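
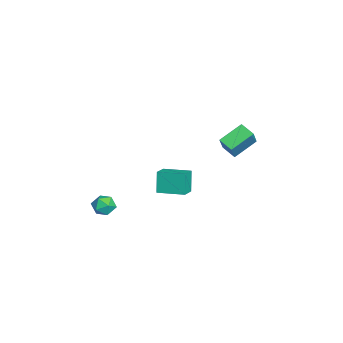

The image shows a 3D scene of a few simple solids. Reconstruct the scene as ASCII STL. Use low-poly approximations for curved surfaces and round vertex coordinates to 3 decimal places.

solid 
facet normal -0.676 -0.640 0.366
outer loop
vertex -2.825 3.704 0.885
vertex -3.65 3.926 -0.249
vertex -2.099 2.5 0.121
endloop
endfacet
facet normal 0.581 -0.156 0.799
outer loop
vertex -1.45 3.114 -0.231
vertex -2.825 3.704 0.885
vertex -2.099 2.5 0.121
endloop
endfacet
facet normal -0.676 -0.640 0.366
outer loop
vertex -2.099 2.5 0.121
vertex -3.65 3.926 -0.249
vertex -2.924 2.722 -1.013
endloop
endfacet
facet normal 0.453 -0.753 -0.477
outer loop
vertex -2.924 2.722 -1.013
vertex -1.45 3.114 -0.231
vertex -2.099 2.5 0.121
endloop
endfacet
facet normal -0.453 0.753 0.477
outer loop
vertex -2.825 3.704 0.885
vertex -3.001 4.54 -0.601
vertex -3.65 3.926 -0.249
endloop
endfacet
facet normal 0.581 -0.156 0.799
outer loop
vertex -2.176 4.318 0.533
vertex -2.825 3.704 0.885
vertex -1.45 3.114 -0.231
endloop
endfacet
facet normal -0.453 0.753 0.477
outer loop
vertex -2.176 4.318 0.533
vertex -3.001 4.54 -0.601
vertex -2.825 3.704 0.885
endloop
endfacet
facet normal -0.581 0.156 -0.799
outer loop
vertex -3.65 3.926 -0.249
vertex -3.001 4.54 -0.601
vertex -2.924 2.722 -1.013
endloop
endfacet
facet normal 0.453 -0.753 -0.477
outer loop
vertex -2.275 3.336 -1.365
vertex -1.45 3.114 -0.231
vertex -2.924 2.722 -1.013
endloop
endfacet
facet normal -0.581 0.156 -0.799
outer loop
vertex -2.924 2.722 -1.013
vertex -3.001 4.54 -0.601
vertex -2.275 3.336 -1.365
endloop
endfacet
facet normal 0.676 0.640 -0.366
outer loop
vertex -2.275 3.336 -1.365
vertex -2.176 4.318 0.533
vertex -1.45 3.114 -0.231
endloop
endfacet
facet normal 0.676 0.640 -0.366
outer loop
vertex -3.001 4.54 -0.601
vertex -2.176 4.318 0.533
vertex -2.275 3.336 -1.365
endloop
endfacet
facet normal 0.298 0.817 0.493
outer loop
vertex 3.288 -2.921 -1.352
vertex 3.047 -3.196 -0.75
vertex 3.711 -3.317 -0.951
endloop
endfacet
facet normal 0.717 0.694 -0.071
outer loop
vertex 3.288 -2.921 -1.352
vertex 3.711 -3.317 -0.951
vertex 3.716 -3.394 -1.651
endloop
endfacet
facet normal 0.306 0.691 -0.655
outer loop
vertex 3.288 -2.921 -1.352
vertex 3.716 -3.394 -1.651
vertex 3.055 -3.321 -1.883
endloop
endfacet
facet normal -0.366 0.813 -0.452
outer loop
vertex 3.288 -2.921 -1.352
vertex 3.055 -3.321 -1.883
vertex 2.641 -3.198 -1.326
endloop
endfacet
facet normal -0.371 0.892 0.259
outer loop
vertex 3.288 -2.921 -1.352
vertex 2.641 -3.198 -1.326
vertex 3.047 -3.196 -0.75
endloop
endfacet
facet normal 0.999 0.042 0.002
outer loop
vertex 3.716 -3.394 -1.651
vertex 3.711 -3.317 -0.951
vertex 3.739 -3.962 -1.234
endloop
endfacet
facet normal 0.321 0.243 0.915
outer loop
vertex 3.711 -3.317 -0.951
vertex 3.047 -3.196 -0.75
vertex 3.325 -3.839 -0.677
endloop
endfacet
facet normal -0.762 0.363 0.536
outer loop
vertex 3.047 -3.196 -0.75
vertex 2.641 -3.198 -1.326
vertex 2.664 -3.766 -0.909
endloop
endfacet
facet normal -0.754 0.236 -0.613
outer loop
vertex 2.641 -3.198 -1.326
vertex 3.055 -3.321 -1.883
vertex 2.669 -3.843 -1.609
endloop
endfacet
facet normal 0.335 0.038 -0.942
outer loop
vertex 3.055 -3.321 -1.883
vertex 3.716 -3.394 -1.651
vertex 3.333 -3.964 -1.81
endloop
endfacet
facet normal 0.366 -0.813 0.452
outer loop
vertex 3.092 -4.239 -1.208
vertex 3.739 -3.962 -1.234
vertex 3.325 -3.839 -0.677
endloop
endfacet
facet normal -0.306 -0.691 0.655
outer loop
vertex 3.092 -4.239 -1.208
vertex 3.325 -3.839 -0.677
vertex 2.664 -3.766 -0.909
endloop
endfacet
facet normal -0.717 -0.694 0.071
outer loop
vertex 3.092 -4.239 -1.208
vertex 2.664 -3.766 -0.909
vertex 2.669 -3.843 -1.609
endloop
endfacet
facet normal -0.298 -0.817 -0.493
outer loop
vertex 3.092 -4.239 -1.208
vertex 2.669 -3.843 -1.609
vertex 3.333 -3.964 -1.81
endloop
endfacet
facet normal 0.371 -0.892 -0.259
outer loop
vertex 3.092 -4.239 -1.208
vertex 3.333 -3.964 -1.81
vertex 3.739 -3.962 -1.234
endloop
endfacet
facet normal 0.754 -0.236 0.613
outer loop
vertex 3.325 -3.839 -0.677
vertex 3.739 -3.962 -1.234
vertex 3.711 -3.317 -0.951
endloop
endfacet
facet normal -0.335 -0.038 0.942
outer loop
vertex 2.664 -3.766 -0.909
vertex 3.325 -3.839 -0.677
vertex 3.047 -3.196 -0.75
endloop
endfacet
facet normal -0.999 -0.042 -0.002
outer loop
vertex 2.669 -3.843 -1.609
vertex 2.664 -3.766 -0.909
vertex 2.641 -3.198 -1.326
endloop
endfacet
facet normal -0.321 -0.243 -0.915
outer loop
vertex 3.333 -3.964 -1.81
vertex 2.669 -3.843 -1.609
vertex 3.055 -3.321 -1.883
endloop
endfacet
facet normal 0.762 -0.363 -0.536
outer loop
vertex 3.739 -3.962 -1.234
vertex 3.333 -3.964 -1.81
vertex 3.716 -3.394 -1.651
endloop
endfacet
facet normal -0.872 0.333 -0.359
outer loop
vertex -0.006 -0.515 -0.72
vertex 0.484 0.946 -0.557
vertex 0.498 -0.544 -1.972
endloop
endfacet
facet normal -0.316 -0.943 -0.105
outer loop
vertex 1.396 -0.886 -1.603
vertex -0.006 -0.515 -0.72
vertex 0.498 -0.544 -1.972
endloop
endfacet
facet normal -0.872 0.333 -0.359
outer loop
vertex 0.498 -0.544 -1.972
vertex 0.484 0.946 -0.557
vertex 0.988 0.917 -1.809
endloop
endfacet
facet normal 0.373 -0.022 -0.928
outer loop
vertex 0.988 0.917 -1.809
vertex 1.396 -0.886 -1.603
vertex 0.498 -0.544 -1.972
endloop
endfacet
facet normal -0.373 0.022 0.928
outer loop
vertex -0.006 -0.515 -0.72
vertex 1.382 0.604 -0.188
vertex 0.484 0.946 -0.557
endloop
endfacet
facet normal -0.316 -0.943 -0.105
outer loop
vertex 0.892 -0.857 -0.351
vertex -0.006 -0.515 -0.72
vertex 1.396 -0.886 -1.603
endloop
endfacet
facet normal -0.373 0.022 0.928
outer loop
vertex 0.892 -0.857 -0.351
vertex 1.382 0.604 -0.188
vertex -0.006 -0.515 -0.72
endloop
endfacet
facet normal 0.316 0.943 0.105
outer loop
vertex 0.484 0.946 -0.557
vertex 1.382 0.604 -0.188
vertex 0.988 0.917 -1.809
endloop
endfacet
facet normal 0.373 -0.022 -0.928
outer loop
vertex 1.886 0.575 -1.44
vertex 1.396 -0.886 -1.603
vertex 0.988 0.917 -1.809
endloop
endfacet
facet normal 0.316 0.943 0.105
outer loop
vertex 0.988 0.917 -1.809
vertex 1.382 0.604 -0.188
vertex 1.886 0.575 -1.44
endloop
endfacet
facet normal 0.872 -0.333 0.359
outer loop
vertex 1.886 0.575 -1.44
vertex 0.892 -0.857 -0.351
vertex 1.396 -0.886 -1.603
endloop
endfacet
facet normal 0.872 -0.333 0.359
outer loop
vertex 1.382 0.604 -0.188
vertex 0.892 -0.857 -0.351
vertex 1.886 0.575 -1.44
endloop
endfacet

endsolid


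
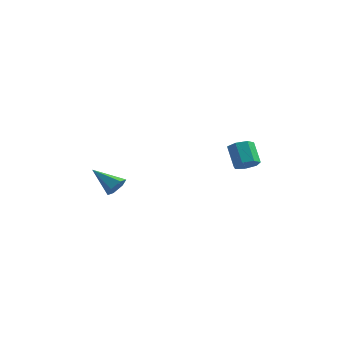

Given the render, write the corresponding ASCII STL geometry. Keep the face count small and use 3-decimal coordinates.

solid 
facet normal 0.850 -0.127 -0.512
outer loop
vertex -1.892 -1.13 0.031
vertex -2.176 -0.922 -0.492
vertex -1.885 -0.515 -0.11
endloop
endfacet
facet normal 0.227 0.215 0.950
outer loop
vertex -1.892 -1.13 0.031
vertex -1.885 -0.515 -0.11
vertex -3.544 -0.718 0.332
endloop
endfacet
facet normal 0.849 -0.126 -0.512
outer loop
vertex -1.885 -0.515 -0.11
vertex -2.176 -0.922 -0.492
vertex -2.169 -0.308 -0.632
endloop
endfacet
facet normal -0.014 0.927 0.375
outer loop
vertex -1.885 -0.515 -0.11
vertex -2.169 -0.308 -0.632
vertex -3.544 -0.718 0.332
endloop
endfacet
facet normal 0.850 -0.126 -0.512
outer loop
vertex -2.169 -0.308 -0.632
vertex -2.176 -0.922 -0.492
vertex -2.46 -0.715 -1.015
endloop
endfacet
facet normal -0.513 0.754 -0.411
outer loop
vertex -2.169 -0.308 -0.632
vertex -2.46 -0.715 -1.015
vertex -3.544 -0.718 0.332
endloop
endfacet
facet normal 0.850 -0.126 -0.511
outer loop
vertex -2.46 -0.715 -1.015
vertex -2.176 -0.922 -0.492
vertex -2.467 -1.33 -0.875
endloop
endfacet
facet normal -0.772 -0.133 -0.622
outer loop
vertex -2.46 -0.715 -1.015
vertex -2.467 -1.33 -0.875
vertex -3.544 -0.718 0.332
endloop
endfacet
facet normal 0.850 -0.126 -0.511
outer loop
vertex -2.467 -1.33 -0.875
vertex -2.176 -0.922 -0.492
vertex -2.183 -1.537 -0.352
endloop
endfacet
facet normal -0.532 -0.846 -0.046
outer loop
vertex -2.467 -1.33 -0.875
vertex -2.183 -1.537 -0.352
vertex -3.544 -0.718 0.332
endloop
endfacet
facet normal 0.850 -0.126 -0.512
outer loop
vertex -2.183 -1.537 -0.352
vertex -2.176 -0.922 -0.492
vertex -1.892 -1.13 0.031
endloop
endfacet
facet normal -0.033 -0.672 0.740
outer loop
vertex -2.183 -1.537 -0.352
vertex -1.892 -1.13 0.031
vertex -3.544 -0.718 0.332
endloop
endfacet
facet normal 0.462 -0.514 -0.723
outer loop
vertex 4.164 0.423 1.809
vertex 3.723 0.643 1.371
vertex 4.299 0.914 1.546
endloop
endfacet
facet normal 0.856 0.041 0.516
outer loop
vertex 4.164 0.423 1.809
vertex 4.299 0.914 1.546
vertex 3.579 1.077 2.727
endloop
endfacet
facet normal 0.856 0.043 0.516
outer loop
vertex 3.579 1.077 2.727
vertex 4.299 0.914 1.546
vertex 3.713 1.567 2.464
endloop
endfacet
facet normal -0.461 0.514 0.723
outer loop
vertex 3.579 1.077 2.727
vertex 3.713 1.567 2.464
vertex 3.137 1.297 2.289
endloop
endfacet
facet normal 0.461 -0.513 -0.724
outer loop
vertex 4.299 0.914 1.546
vertex 3.723 0.643 1.371
vertex 3.999 1.201 1.151
endloop
endfacet
facet normal 0.717 0.697 -0.038
outer loop
vertex 4.299 0.914 1.546
vertex 3.999 1.201 1.151
vertex 3.713 1.567 2.464
endloop
endfacet
facet normal 0.717 0.696 -0.038
outer loop
vertex 3.713 1.567 2.464
vertex 3.999 1.201 1.151
vertex 3.414 1.854 2.069
endloop
endfacet
facet normal -0.461 0.515 0.723
outer loop
vertex 3.713 1.567 2.464
vertex 3.414 1.854 2.069
vertex 3.137 1.297 2.289
endloop
endfacet
facet normal 0.462 -0.514 -0.723
outer loop
vertex 3.999 1.201 1.151
vertex 3.723 0.643 1.371
vertex 3.491 1.068 0.921
endloop
endfacet
facet normal 0.039 0.826 -0.563
outer loop
vertex 3.999 1.201 1.151
vertex 3.491 1.068 0.921
vertex 3.414 1.854 2.069
endloop
endfacet
facet normal 0.038 0.826 -0.563
outer loop
vertex 3.414 1.854 2.069
vertex 3.491 1.068 0.921
vertex 2.906 1.721 1.84
endloop
endfacet
facet normal -0.461 0.515 0.723
outer loop
vertex 3.414 1.854 2.069
vertex 2.906 1.721 1.84
vertex 3.137 1.297 2.289
endloop
endfacet
facet normal 0.461 -0.514 -0.723
outer loop
vertex 3.491 1.068 0.921
vertex 3.723 0.643 1.371
vertex 3.158 0.615 1.031
endloop
endfacet
facet normal -0.671 0.332 -0.663
outer loop
vertex 3.491 1.068 0.921
vertex 3.158 0.615 1.031
vertex 2.906 1.721 1.84
endloop
endfacet
facet normal -0.669 0.334 -0.665
outer loop
vertex 2.906 1.721 1.84
vertex 3.158 0.615 1.031
vertex 2.572 1.269 1.949
endloop
endfacet
facet normal -0.461 0.515 0.723
outer loop
vertex 2.906 1.721 1.84
vertex 2.572 1.269 1.949
vertex 3.137 1.297 2.289
endloop
endfacet
facet normal 0.461 -0.515 -0.723
outer loop
vertex 3.158 0.615 1.031
vertex 3.723 0.643 1.371
vertex 3.249 0.184 1.396
endloop
endfacet
facet normal -0.873 -0.409 -0.266
outer loop
vertex 3.158 0.615 1.031
vertex 3.249 0.184 1.396
vertex 2.572 1.269 1.949
endloop
endfacet
facet normal -0.873 -0.410 -0.265
outer loop
vertex 2.572 1.269 1.949
vertex 3.249 0.184 1.396
vertex 2.664 0.837 2.314
endloop
endfacet
facet normal -0.461 0.513 0.724
outer loop
vertex 2.572 1.269 1.949
vertex 2.664 0.837 2.314
vertex 3.137 1.297 2.289
endloop
endfacet
facet normal 0.460 -0.514 -0.724
outer loop
vertex 3.249 0.184 1.396
vertex 3.723 0.643 1.371
vertex 3.698 0.098 1.742
endloop
endfacet
facet normal -0.419 -0.844 0.334
outer loop
vertex 3.249 0.184 1.396
vertex 3.698 0.098 1.742
vertex 2.664 0.837 2.314
endloop
endfacet
facet normal -0.419 -0.844 0.334
outer loop
vertex 2.664 0.837 2.314
vertex 3.698 0.098 1.742
vertex 3.112 0.752 2.661
endloop
endfacet
facet normal -0.462 0.514 0.722
outer loop
vertex 2.664 0.837 2.314
vertex 3.112 0.752 2.661
vertex 3.137 1.297 2.289
endloop
endfacet
facet normal 0.462 -0.513 -0.723
outer loop
vertex 3.698 0.098 1.742
vertex 3.723 0.643 1.371
vertex 4.164 0.423 1.809
endloop
endfacet
facet normal 0.350 -0.643 0.681
outer loop
vertex 3.698 0.098 1.742
vertex 4.164 0.423 1.809
vertex 3.112 0.752 2.661
endloop
endfacet
facet normal 0.351 -0.642 0.681
outer loop
vertex 3.112 0.752 2.661
vertex 4.164 0.423 1.809
vertex 3.579 1.077 2.727
endloop
endfacet
facet normal -0.460 0.515 0.723
outer loop
vertex 3.112 0.752 2.661
vertex 3.579 1.077 2.727
vertex 3.137 1.297 2.289
endloop
endfacet

endsolid


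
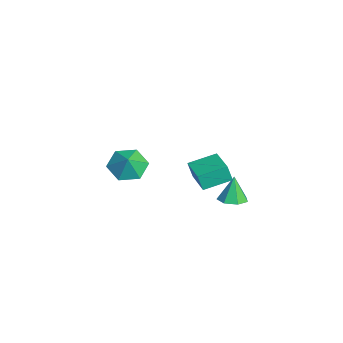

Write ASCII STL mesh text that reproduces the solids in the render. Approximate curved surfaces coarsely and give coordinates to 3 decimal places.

solid 
facet normal -0.987 -0.089 -0.135
outer loop
vertex 1.873 1.584 1.922
vertex 1.699 2.98 2.274
vertex 1.972 1.816 1.048
endloop
endfacet
facet normal 0.120 -0.963 -0.242
outer loop
vertex 3.561 1.96 1.266
vertex 1.873 1.584 1.922
vertex 1.972 1.816 1.048
endloop
endfacet
facet normal -0.987 -0.089 -0.135
outer loop
vertex 1.972 1.816 1.048
vertex 1.699 2.98 2.274
vertex 1.798 3.212 1.399
endloop
endfacet
facet normal 0.109 0.255 -0.961
outer loop
vertex 1.798 3.212 1.399
vertex 3.561 1.96 1.266
vertex 1.972 1.816 1.048
endloop
endfacet
facet normal -0.109 -0.256 0.961
outer loop
vertex 1.873 1.584 1.922
vertex 3.288 3.124 2.492
vertex 1.699 2.98 2.274
endloop
endfacet
facet normal 0.121 -0.963 -0.242
outer loop
vertex 3.462 1.728 2.141
vertex 1.873 1.584 1.922
vertex 3.561 1.96 1.266
endloop
endfacet
facet normal -0.109 -0.255 0.961
outer loop
vertex 3.462 1.728 2.141
vertex 3.288 3.124 2.492
vertex 1.873 1.584 1.922
endloop
endfacet
facet normal -0.120 0.963 0.242
outer loop
vertex 1.699 2.98 2.274
vertex 3.288 3.124 2.492
vertex 1.798 3.212 1.399
endloop
endfacet
facet normal 0.109 0.256 -0.961
outer loop
vertex 3.387 3.356 1.618
vertex 3.561 1.96 1.266
vertex 1.798 3.212 1.399
endloop
endfacet
facet normal -0.121 0.963 0.242
outer loop
vertex 1.798 3.212 1.399
vertex 3.288 3.124 2.492
vertex 3.387 3.356 1.618
endloop
endfacet
facet normal 0.987 0.089 0.135
outer loop
vertex 3.387 3.356 1.618
vertex 3.462 1.728 2.141
vertex 3.561 1.96 1.266
endloop
endfacet
facet normal 0.987 0.089 0.135
outer loop
vertex 3.288 3.124 2.492
vertex 3.462 1.728 2.141
vertex 3.387 3.356 1.618
endloop
endfacet
facet normal 0.234 -0.096 -0.967
outer loop
vertex 2.638 4.257 -0.594
vertex 2.241 3.633 -0.628
vertex 2.019 4.328 -0.751
endloop
endfacet
facet normal 0.016 0.933 0.360
outer loop
vertex 2.638 4.257 -0.594
vertex 2.019 4.328 -0.751
vertex 1.919 3.767 0.708
endloop
endfacet
facet normal 0.234 -0.096 -0.967
outer loop
vertex 2.019 4.328 -0.751
vertex 2.241 3.633 -0.628
vertex 1.568 3.876 -0.815
endloop
endfacet
facet normal -0.707 0.675 0.211
outer loop
vertex 2.019 4.328 -0.751
vertex 1.568 3.876 -0.815
vertex 1.919 3.767 0.708
endloop
endfacet
facet normal 0.233 -0.098 -0.967
outer loop
vertex 1.568 3.876 -0.815
vertex 2.241 3.633 -0.628
vertex 1.624 3.241 -0.737
endloop
endfacet
facet normal -0.974 -0.059 0.220
outer loop
vertex 1.568 3.876 -0.815
vertex 1.624 3.241 -0.737
vertex 1.919 3.767 0.708
endloop
endfacet
facet normal 0.232 -0.097 -0.968
outer loop
vertex 1.624 3.241 -0.737
vertex 2.241 3.633 -0.628
vertex 2.145 2.901 -0.578
endloop
endfacet
facet normal -0.584 -0.717 0.380
outer loop
vertex 1.624 3.241 -0.737
vertex 2.145 2.901 -0.578
vertex 1.919 3.767 0.708
endloop
endfacet
facet normal 0.235 -0.097 -0.967
outer loop
vertex 2.145 2.901 -0.578
vertex 2.241 3.633 -0.628
vertex 2.739 3.113 -0.455
endloop
endfacet
facet normal 0.169 -0.804 0.571
outer loop
vertex 2.145 2.901 -0.578
vertex 2.739 3.113 -0.455
vertex 1.919 3.767 0.708
endloop
endfacet
facet normal 0.234 -0.098 -0.967
outer loop
vertex 2.739 3.113 -0.455
vertex 2.241 3.633 -0.628
vertex 2.958 3.716 -0.463
endloop
endfacet
facet normal 0.718 -0.252 0.648
outer loop
vertex 2.739 3.113 -0.455
vertex 2.958 3.716 -0.463
vertex 1.919 3.767 0.708
endloop
endfacet
facet normal 0.234 -0.096 -0.968
outer loop
vertex 2.958 3.716 -0.463
vertex 2.241 3.633 -0.628
vertex 2.638 4.257 -0.594
endloop
endfacet
facet normal 0.650 0.519 0.555
outer loop
vertex 2.958 3.716 -0.463
vertex 2.638 4.257 -0.594
vertex 1.919 3.767 0.708
endloop
endfacet
facet normal -0.587 0.082 -0.805
outer loop
vertex -2.857 -0.866 -2.404
vertex -3.541 -0.297 -1.847
vertex -2.763 0.179 -2.366
endloop
endfacet
facet normal 0.993 -0.092 0.075
outer loop
vertex -2.857 -0.866 -2.404
vertex -2.763 0.179 -2.366
vertex -2.919 -0.383 -0.993
endloop
endfacet
facet normal -0.587 0.082 -0.805
outer loop
vertex -2.763 0.179 -2.366
vertex -3.541 -0.297 -1.847
vertex -3.447 0.748 -1.809
endloop
endfacet
facet normal 0.747 0.582 0.323
outer loop
vertex -2.763 0.179 -2.366
vertex -3.447 0.748 -1.809
vertex -2.919 -0.383 -0.993
endloop
endfacet
facet normal -0.587 0.082 -0.805
outer loop
vertex -3.447 0.748 -1.809
vertex -3.541 -0.297 -1.847
vertex -4.225 0.273 -1.29
endloop
endfacet
facet normal 0.136 0.621 0.772
outer loop
vertex -3.447 0.748 -1.809
vertex -4.225 0.273 -1.29
vertex -2.919 -0.383 -0.993
endloop
endfacet
facet normal -0.587 0.082 -0.805
outer loop
vertex -4.225 0.273 -1.29
vertex -3.541 -0.297 -1.847
vertex -4.32 -0.772 -1.327
endloop
endfacet
facet normal -0.228 -0.014 0.974
outer loop
vertex -4.225 0.273 -1.29
vertex -4.32 -0.772 -1.327
vertex -2.919 -0.383 -0.993
endloop
endfacet
facet normal -0.587 0.082 -0.805
outer loop
vertex -4.32 -0.772 -1.327
vertex -3.541 -0.297 -1.847
vertex -3.636 -1.342 -1.884
endloop
endfacet
facet normal 0.018 -0.688 0.726
outer loop
vertex -4.32 -0.772 -1.327
vertex -3.636 -1.342 -1.884
vertex -2.919 -0.383 -0.993
endloop
endfacet
facet normal -0.587 0.082 -0.805
outer loop
vertex -3.636 -1.342 -1.884
vertex -3.541 -0.297 -1.847
vertex -2.857 -0.866 -2.404
endloop
endfacet
facet normal 0.629 -0.727 0.276
outer loop
vertex -3.636 -1.342 -1.884
vertex -2.857 -0.866 -2.404
vertex -2.919 -0.383 -0.993
endloop
endfacet

endsolid


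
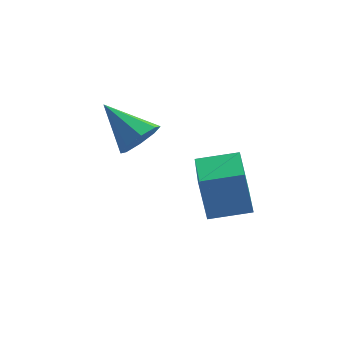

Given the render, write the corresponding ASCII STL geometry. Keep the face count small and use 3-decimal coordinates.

solid 
facet normal 0.742 -0.407 -0.533
outer loop
vertex -0.339 -2.912 3.774
vertex -0.841 -2.896 3.063
vertex -0.275 -2.345 3.43
endloop
endfacet
facet normal 0.330 0.462 0.823
outer loop
vertex -0.339 -2.912 3.774
vertex -0.275 -2.345 3.43
vertex -2.279 -2.104 4.097
endloop
endfacet
facet normal 0.742 -0.408 -0.532
outer loop
vertex -0.275 -2.345 3.43
vertex -0.841 -2.896 3.063
vertex -0.542 -2.101 2.871
endloop
endfacet
facet normal 0.213 0.929 0.304
outer loop
vertex -0.275 -2.345 3.43
vertex -0.542 -2.101 2.871
vertex -2.279 -2.104 4.097
endloop
endfacet
facet normal 0.742 -0.408 -0.532
outer loop
vertex -0.542 -2.101 2.871
vertex -0.841 -2.896 3.063
vertex -0.984 -2.323 2.425
endloop
endfacet
facet normal -0.196 0.941 -0.275
outer loop
vertex -0.542 -2.101 2.871
vertex -0.984 -2.323 2.425
vertex -2.279 -2.104 4.097
endloop
endfacet
facet normal 0.742 -0.408 -0.533
outer loop
vertex -0.984 -2.323 2.425
vertex -0.841 -2.896 3.063
vertex -1.342 -2.88 2.353
endloop
endfacet
facet normal -0.655 0.495 -0.572
outer loop
vertex -0.984 -2.323 2.425
vertex -1.342 -2.88 2.353
vertex -2.279 -2.104 4.097
endloop
endfacet
facet normal 0.742 -0.408 -0.533
outer loop
vertex -1.342 -2.88 2.353
vertex -0.841 -2.896 3.063
vertex -1.406 -3.446 2.697
endloop
endfacet
facet normal -0.897 -0.151 -0.415
outer loop
vertex -1.342 -2.88 2.353
vertex -1.406 -3.446 2.697
vertex -2.279 -2.104 4.097
endloop
endfacet
facet normal 0.742 -0.408 -0.532
outer loop
vertex -1.406 -3.446 2.697
vertex -0.841 -2.896 3.063
vertex -1.139 -3.69 3.256
endloop
endfacet
facet normal -0.781 -0.616 0.104
outer loop
vertex -1.406 -3.446 2.697
vertex -1.139 -3.69 3.256
vertex -2.279 -2.104 4.097
endloop
endfacet
facet normal 0.742 -0.408 -0.533
outer loop
vertex -1.139 -3.69 3.256
vertex -0.841 -2.896 3.063
vertex -0.697 -3.469 3.702
endloop
endfacet
facet normal -0.373 -0.630 0.682
outer loop
vertex -1.139 -3.69 3.256
vertex -0.697 -3.469 3.702
vertex -2.279 -2.104 4.097
endloop
endfacet
facet normal 0.742 -0.408 -0.533
outer loop
vertex -0.697 -3.469 3.702
vertex -0.841 -2.896 3.063
vertex -0.339 -2.912 3.774
endloop
endfacet
facet normal 0.087 -0.183 0.979
outer loop
vertex -0.697 -3.469 3.702
vertex -0.339 -2.912 3.774
vertex -2.279 -2.104 4.097
endloop
endfacet
facet normal -0.950 -0.262 -0.170
outer loop
vertex 1.457 -4.806 2.709
vertex 0.988 -2.842 2.302
vertex 1.818 -5.058 1.078
endloop
endfacet
facet normal 0.227 -0.954 0.198
outer loop
vertex 3.272 -4.658 1.338
vertex 1.457 -4.806 2.709
vertex 1.818 -5.058 1.078
endloop
endfacet
facet normal -0.950 -0.262 -0.170
outer loop
vertex 1.818 -5.058 1.078
vertex 0.988 -2.842 2.302
vertex 1.35 -3.094 0.67
endloop
endfacet
facet normal 0.214 -0.150 -0.965
outer loop
vertex 1.35 -3.094 0.67
vertex 3.272 -4.658 1.338
vertex 1.818 -5.058 1.078
endloop
endfacet
facet normal -0.214 0.149 0.965
outer loop
vertex 1.457 -4.806 2.709
vertex 2.442 -2.442 2.562
vertex 0.988 -2.842 2.302
endloop
endfacet
facet normal 0.227 -0.954 0.198
outer loop
vertex 2.91 -4.406 2.97
vertex 1.457 -4.806 2.709
vertex 3.272 -4.658 1.338
endloop
endfacet
facet normal -0.215 0.149 0.965
outer loop
vertex 2.91 -4.406 2.97
vertex 2.442 -2.442 2.562
vertex 1.457 -4.806 2.709
endloop
endfacet
facet normal -0.227 0.954 -0.198
outer loop
vertex 0.988 -2.842 2.302
vertex 2.442 -2.442 2.562
vertex 1.35 -3.094 0.67
endloop
endfacet
facet normal 0.214 -0.149 -0.965
outer loop
vertex 2.803 -2.694 0.931
vertex 3.272 -4.658 1.338
vertex 1.35 -3.094 0.67
endloop
endfacet
facet normal -0.227 0.954 -0.198
outer loop
vertex 1.35 -3.094 0.67
vertex 2.442 -2.442 2.562
vertex 2.803 -2.694 0.931
endloop
endfacet
facet normal 0.950 0.262 0.170
outer loop
vertex 2.803 -2.694 0.931
vertex 2.91 -4.406 2.97
vertex 3.272 -4.658 1.338
endloop
endfacet
facet normal 0.950 0.262 0.170
outer loop
vertex 2.442 -2.442 2.562
vertex 2.91 -4.406 2.97
vertex 2.803 -2.694 0.931
endloop
endfacet

endsolid


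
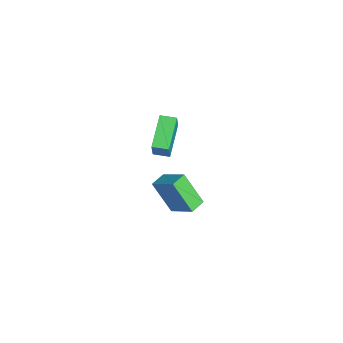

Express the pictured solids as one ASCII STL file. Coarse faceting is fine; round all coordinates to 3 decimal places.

solid 
facet normal -0.840 0.317 0.440
outer loop
vertex -2.189 1.461 4.627
vertex -1.9 2.291 4.581
vertex -2.737 1.59 3.489
endloop
endfacet
facet normal -0.329 -0.943 0.052
outer loop
vertex -1.04 0.949 2.599
vertex -2.189 1.461 4.627
vertex -2.737 1.59 3.489
endloop
endfacet
facet normal -0.840 0.317 0.440
outer loop
vertex -2.737 1.59 3.489
vertex -1.9 2.291 4.581
vertex -2.448 2.419 3.443
endloop
endfacet
facet normal -0.432 0.101 -0.896
outer loop
vertex -2.448 2.419 3.443
vertex -1.04 0.949 2.599
vertex -2.737 1.59 3.489
endloop
endfacet
facet normal 0.432 -0.101 0.896
outer loop
vertex -2.189 1.461 4.627
vertex -0.203 1.65 3.691
vertex -1.9 2.291 4.581
endloop
endfacet
facet normal -0.328 -0.943 0.052
outer loop
vertex -0.492 0.821 3.737
vertex -2.189 1.461 4.627
vertex -1.04 0.949 2.599
endloop
endfacet
facet normal 0.432 -0.101 0.896
outer loop
vertex -0.492 0.821 3.737
vertex -0.203 1.65 3.691
vertex -2.189 1.461 4.627
endloop
endfacet
facet normal 0.329 0.943 -0.052
outer loop
vertex -1.9 2.291 4.581
vertex -0.203 1.65 3.691
vertex -2.448 2.419 3.443
endloop
endfacet
facet normal -0.432 0.101 -0.896
outer loop
vertex -0.751 1.779 2.553
vertex -1.04 0.949 2.599
vertex -2.448 2.419 3.443
endloop
endfacet
facet normal 0.329 0.943 -0.051
outer loop
vertex -2.448 2.419 3.443
vertex -0.203 1.65 3.691
vertex -0.751 1.779 2.553
endloop
endfacet
facet normal 0.840 -0.317 -0.440
outer loop
vertex -0.751 1.779 2.553
vertex -0.492 0.821 3.737
vertex -1.04 0.949 2.599
endloop
endfacet
facet normal 0.840 -0.317 -0.440
outer loop
vertex -0.203 1.65 3.691
vertex -0.492 0.821 3.737
vertex -0.751 1.779 2.553
endloop
endfacet
facet normal -0.694 0.715 0.080
outer loop
vertex -3.914 1.847 -2.115
vertex -2.825 2.798 -1.165
vertex -3.175 2.761 -3.879
endloop
endfacet
facet normal -0.629 -0.550 -0.549
outer loop
vertex -2.515 2.082 -3.955
vertex -3.914 1.847 -2.115
vertex -3.175 2.761 -3.879
endloop
endfacet
facet normal -0.695 0.715 0.080
outer loop
vertex -3.175 2.761 -3.879
vertex -2.825 2.798 -1.165
vertex -2.086 3.713 -2.929
endloop
endfacet
facet normal 0.348 0.432 -0.832
outer loop
vertex -2.086 3.713 -2.929
vertex -2.515 2.082 -3.955
vertex -3.175 2.761 -3.879
endloop
endfacet
facet normal -0.349 -0.432 0.832
outer loop
vertex -3.914 1.847 -2.115
vertex -2.165 2.119 -1.241
vertex -2.825 2.798 -1.165
endloop
endfacet
facet normal -0.630 -0.550 -0.549
outer loop
vertex -3.254 1.167 -2.191
vertex -3.914 1.847 -2.115
vertex -2.515 2.082 -3.955
endloop
endfacet
facet normal -0.349 -0.431 0.832
outer loop
vertex -3.254 1.167 -2.191
vertex -2.165 2.119 -1.241
vertex -3.914 1.847 -2.115
endloop
endfacet
facet normal 0.629 0.550 0.549
outer loop
vertex -2.825 2.798 -1.165
vertex -2.165 2.119 -1.241
vertex -2.086 3.713 -2.929
endloop
endfacet
facet normal 0.349 0.432 -0.832
outer loop
vertex -1.426 3.033 -3.005
vertex -2.515 2.082 -3.955
vertex -2.086 3.713 -2.929
endloop
endfacet
facet normal 0.630 0.550 0.549
outer loop
vertex -2.086 3.713 -2.929
vertex -2.165 2.119 -1.241
vertex -1.426 3.033 -3.005
endloop
endfacet
facet normal 0.694 -0.715 -0.080
outer loop
vertex -1.426 3.033 -3.005
vertex -3.254 1.167 -2.191
vertex -2.515 2.082 -3.955
endloop
endfacet
facet normal 0.695 -0.715 -0.080
outer loop
vertex -2.165 2.119 -1.241
vertex -3.254 1.167 -2.191
vertex -1.426 3.033 -3.005
endloop
endfacet

endsolid


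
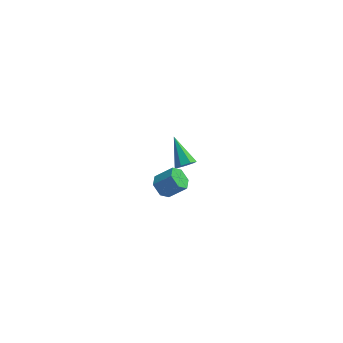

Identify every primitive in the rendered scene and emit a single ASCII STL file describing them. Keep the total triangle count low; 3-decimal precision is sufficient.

solid 
facet normal 0.363 -0.731 -0.578
outer loop
vertex 4.067 2.616 -1.536
vertex 3.804 2.878 -2.033
vertex 4.37 2.974 -1.799
endloop
endfacet
facet normal 0.605 0.070 0.793
outer loop
vertex 4.067 2.616 -1.536
vertex 4.37 2.974 -1.799
vertex 3.136 4.222 -0.967
endloop
endfacet
facet normal 0.363 -0.729 -0.580
outer loop
vertex 4.37 2.974 -1.799
vertex 3.804 2.878 -2.033
vertex 4.247 3.261 -2.237
endloop
endfacet
facet normal 0.759 0.621 0.194
outer loop
vertex 4.37 2.974 -1.799
vertex 4.247 3.261 -2.237
vertex 3.136 4.222 -0.967
endloop
endfacet
facet normal 0.364 -0.730 -0.579
outer loop
vertex 4.247 3.261 -2.237
vertex 3.804 2.878 -2.033
vertex 3.79 3.259 -2.522
endloop
endfacet
facet normal 0.262 0.866 -0.426
outer loop
vertex 4.247 3.261 -2.237
vertex 3.79 3.259 -2.522
vertex 3.136 4.222 -0.967
endloop
endfacet
facet normal 0.362 -0.730 -0.579
outer loop
vertex 3.79 3.259 -2.522
vertex 3.804 2.878 -2.033
vertex 3.344 2.971 -2.438
endloop
endfacet
facet normal -0.511 0.618 -0.598
outer loop
vertex 3.79 3.259 -2.522
vertex 3.344 2.971 -2.438
vertex 3.136 4.222 -0.967
endloop
endfacet
facet normal 0.362 -0.730 -0.579
outer loop
vertex 3.344 2.971 -2.438
vertex 3.804 2.878 -2.033
vertex 3.244 2.613 -2.049
endloop
endfacet
facet normal -0.979 0.064 -0.193
outer loop
vertex 3.344 2.971 -2.438
vertex 3.244 2.613 -2.049
vertex 3.136 4.222 -0.967
endloop
endfacet
facet normal 0.362 -0.731 -0.579
outer loop
vertex 3.244 2.613 -2.049
vertex 3.804 2.878 -2.033
vertex 3.566 2.455 -1.648
endloop
endfacet
facet normal -0.789 -0.379 0.484
outer loop
vertex 3.244 2.613 -2.049
vertex 3.566 2.455 -1.648
vertex 3.136 4.222 -0.967
endloop
endfacet
facet normal 0.364 -0.731 -0.578
outer loop
vertex 3.566 2.455 -1.648
vertex 3.804 2.878 -2.033
vertex 4.067 2.616 -1.536
endloop
endfacet
facet normal -0.085 -0.376 0.923
outer loop
vertex 3.566 2.455 -1.648
vertex 4.067 2.616 -1.536
vertex 3.136 4.222 -0.967
endloop
endfacet
facet normal -0.747 0.000 -0.664
outer loop
vertex 3.195 -3.946 2.881
vertex 2.836 -3.549 3.285
vertex 3.244 -3.28 2.826
endloop
endfacet
facet normal 0.660 -0.110 -0.743
outer loop
vertex 3.195 -3.946 2.881
vertex 3.244 -3.28 2.826
vertex 4.062 -3.947 3.651
endloop
endfacet
facet normal 0.661 -0.109 -0.743
outer loop
vertex 4.062 -3.947 3.651
vertex 3.244 -3.28 2.826
vertex 4.111 -3.281 3.597
endloop
endfacet
facet normal 0.748 -0.001 0.664
outer loop
vertex 4.062 -3.947 3.651
vertex 4.111 -3.281 3.597
vertex 3.704 -3.551 4.055
endloop
endfacet
facet normal -0.748 0.001 -0.664
outer loop
vertex 3.244 -3.28 2.826
vertex 2.836 -3.549 3.285
vertex 2.886 -2.883 3.23
endloop
endfacet
facet normal 0.394 0.806 -0.442
outer loop
vertex 3.244 -3.28 2.826
vertex 2.886 -2.883 3.23
vertex 4.111 -3.281 3.597
endloop
endfacet
facet normal 0.394 0.806 -0.441
outer loop
vertex 4.111 -3.281 3.597
vertex 2.886 -2.883 3.23
vertex 3.753 -2.885 4.001
endloop
endfacet
facet normal 0.748 -0.001 0.664
outer loop
vertex 4.111 -3.281 3.597
vertex 3.753 -2.885 4.001
vertex 3.704 -3.551 4.055
endloop
endfacet
facet normal -0.748 0.001 -0.664
outer loop
vertex 2.886 -2.883 3.23
vertex 2.836 -3.549 3.285
vertex 2.478 -3.153 3.689
endloop
endfacet
facet normal -0.266 0.915 0.302
outer loop
vertex 2.886 -2.883 3.23
vertex 2.478 -3.153 3.689
vertex 3.753 -2.885 4.001
endloop
endfacet
facet normal -0.266 0.916 0.301
outer loop
vertex 3.753 -2.885 4.001
vertex 2.478 -3.153 3.689
vertex 3.345 -3.154 4.459
endloop
endfacet
facet normal 0.747 -0.001 0.665
outer loop
vertex 3.753 -2.885 4.001
vertex 3.345 -3.154 4.459
vertex 3.704 -3.551 4.055
endloop
endfacet
facet normal -0.748 0.001 -0.664
outer loop
vertex 2.478 -3.153 3.689
vertex 2.836 -3.549 3.285
vertex 2.429 -3.819 3.743
endloop
endfacet
facet normal -0.660 0.109 0.743
outer loop
vertex 2.478 -3.153 3.689
vertex 2.429 -3.819 3.743
vertex 3.345 -3.154 4.459
endloop
endfacet
facet normal -0.660 0.110 0.743
outer loop
vertex 3.345 -3.154 4.459
vertex 2.429 -3.819 3.743
vertex 3.296 -3.82 4.514
endloop
endfacet
facet normal 0.747 -0.000 0.664
outer loop
vertex 3.345 -3.154 4.459
vertex 3.296 -3.82 4.514
vertex 3.704 -3.551 4.055
endloop
endfacet
facet normal -0.748 0.001 -0.664
outer loop
vertex 2.429 -3.819 3.743
vertex 2.836 -3.549 3.285
vertex 2.787 -4.215 3.339
endloop
endfacet
facet normal -0.394 -0.806 0.442
outer loop
vertex 2.429 -3.819 3.743
vertex 2.787 -4.215 3.339
vertex 3.296 -3.82 4.514
endloop
endfacet
facet normal -0.395 -0.806 0.442
outer loop
vertex 3.296 -3.82 4.514
vertex 2.787 -4.215 3.339
vertex 3.654 -4.217 4.11
endloop
endfacet
facet normal 0.748 -0.001 0.664
outer loop
vertex 3.296 -3.82 4.514
vertex 3.654 -4.217 4.11
vertex 3.704 -3.551 4.055
endloop
endfacet
facet normal -0.747 0.001 -0.665
outer loop
vertex 2.787 -4.215 3.339
vertex 2.836 -3.549 3.285
vertex 3.195 -3.946 2.881
endloop
endfacet
facet normal 0.266 -0.916 -0.301
outer loop
vertex 2.787 -4.215 3.339
vertex 3.195 -3.946 2.881
vertex 3.654 -4.217 4.11
endloop
endfacet
facet normal 0.267 -0.915 -0.301
outer loop
vertex 3.654 -4.217 4.11
vertex 3.195 -3.946 2.881
vertex 4.062 -3.947 3.651
endloop
endfacet
facet normal 0.748 -0.001 0.664
outer loop
vertex 3.654 -4.217 4.11
vertex 4.062 -3.947 3.651
vertex 3.704 -3.551 4.055
endloop
endfacet

endsolid


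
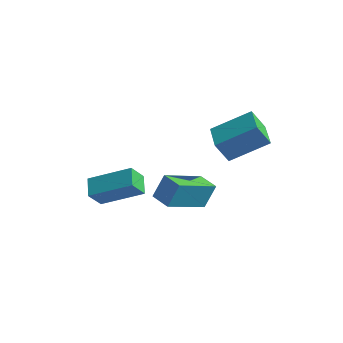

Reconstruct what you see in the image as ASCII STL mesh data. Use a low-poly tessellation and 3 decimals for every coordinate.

solid 
facet normal -0.789 0.611 0.066
outer loop
vertex 1.551 0.865 0.329
vertex 2.566 2.075 1.252
vertex 1.837 1.334 -0.601
endloop
endfacet
facet normal -0.554 -0.662 -0.504
outer loop
vertex 2.934 0.485 -0.692
vertex 1.551 0.865 0.329
vertex 1.837 1.334 -0.601
endloop
endfacet
facet normal -0.789 0.611 0.066
outer loop
vertex 1.837 1.334 -0.601
vertex 2.566 2.075 1.252
vertex 2.852 2.545 0.322
endloop
endfacet
facet normal 0.265 0.434 -0.861
outer loop
vertex 2.852 2.545 0.322
vertex 2.934 0.485 -0.692
vertex 1.837 1.334 -0.601
endloop
endfacet
facet normal -0.265 -0.434 0.861
outer loop
vertex 1.551 0.865 0.329
vertex 3.663 1.226 1.161
vertex 2.566 2.075 1.252
endloop
endfacet
facet normal -0.554 -0.662 -0.505
outer loop
vertex 2.648 0.015 0.238
vertex 1.551 0.865 0.329
vertex 2.934 0.485 -0.692
endloop
endfacet
facet normal -0.265 -0.434 0.861
outer loop
vertex 2.648 0.015 0.238
vertex 3.663 1.226 1.161
vertex 1.551 0.865 0.329
endloop
endfacet
facet normal 0.554 0.662 0.505
outer loop
vertex 2.566 2.075 1.252
vertex 3.663 1.226 1.161
vertex 2.852 2.545 0.322
endloop
endfacet
facet normal 0.265 0.434 -0.861
outer loop
vertex 3.949 1.695 0.231
vertex 2.934 0.485 -0.692
vertex 2.852 2.545 0.322
endloop
endfacet
facet normal 0.555 0.662 0.504
outer loop
vertex 2.852 2.545 0.322
vertex 3.663 1.226 1.161
vertex 3.949 1.695 0.231
endloop
endfacet
facet normal 0.789 -0.611 -0.066
outer loop
vertex 3.949 1.695 0.231
vertex 2.648 0.015 0.238
vertex 2.934 0.485 -0.692
endloop
endfacet
facet normal 0.789 -0.611 -0.066
outer loop
vertex 3.663 1.226 1.161
vertex 2.648 0.015 0.238
vertex 3.949 1.695 0.231
endloop
endfacet
facet normal -0.666 0.565 0.487
outer loop
vertex -1.888 -2.419 -2.596
vertex -0.44 -1.434 -1.761
vertex -1.892 -1.769 -3.356
endloop
endfacet
facet normal -0.746 -0.508 -0.430
outer loop
vertex -1.26 -2.306 -3.819
vertex -1.888 -2.419 -2.596
vertex -1.892 -1.769 -3.356
endloop
endfacet
facet normal -0.666 0.565 0.487
outer loop
vertex -1.892 -1.769 -3.356
vertex -0.44 -1.434 -1.761
vertex -0.445 -0.784 -2.521
endloop
endfacet
facet normal -0.004 0.650 -0.760
outer loop
vertex -0.445 -0.784 -2.521
vertex -1.26 -2.306 -3.819
vertex -1.892 -1.769 -3.356
endloop
endfacet
facet normal 0.004 -0.650 0.760
outer loop
vertex -1.888 -2.419 -2.596
vertex 0.192 -1.971 -2.224
vertex -0.44 -1.434 -1.761
endloop
endfacet
facet normal -0.746 -0.509 -0.430
outer loop
vertex -1.255 -2.956 -3.059
vertex -1.888 -2.419 -2.596
vertex -1.26 -2.306 -3.819
endloop
endfacet
facet normal 0.004 -0.650 0.760
outer loop
vertex -1.255 -2.956 -3.059
vertex 0.192 -1.971 -2.224
vertex -1.888 -2.419 -2.596
endloop
endfacet
facet normal 0.746 0.508 0.430
outer loop
vertex -0.44 -1.434 -1.761
vertex 0.192 -1.971 -2.224
vertex -0.445 -0.784 -2.521
endloop
endfacet
facet normal -0.004 0.650 -0.760
outer loop
vertex 0.188 -1.321 -2.984
vertex -1.26 -2.306 -3.819
vertex -0.445 -0.784 -2.521
endloop
endfacet
facet normal 0.746 0.508 0.431
outer loop
vertex -0.445 -0.784 -2.521
vertex 0.192 -1.971 -2.224
vertex 0.188 -1.321 -2.984
endloop
endfacet
facet normal 0.666 -0.565 -0.488
outer loop
vertex 0.188 -1.321 -2.984
vertex -1.255 -2.956 -3.059
vertex -1.26 -2.306 -3.819
endloop
endfacet
facet normal 0.666 -0.565 -0.487
outer loop
vertex 0.192 -1.971 -2.224
vertex -1.255 -2.956 -3.059
vertex 0.188 -1.321 -2.984
endloop
endfacet
facet normal -0.988 0.106 0.110
outer loop
vertex 3.398 -3.331 0.391
vertex 3.5 -1.56 -0.395
vertex 3.24 -3.765 -0.607
endloop
endfacet
facet normal -0.053 -0.913 0.405
outer loop
vertex 4.12 -3.86 -0.705
vertex 3.398 -3.331 0.391
vertex 3.24 -3.765 -0.607
endloop
endfacet
facet normal -0.988 0.106 0.109
outer loop
vertex 3.24 -3.765 -0.607
vertex 3.5 -1.56 -0.395
vertex 3.343 -1.995 -1.393
endloop
endfacet
facet normal -0.144 -0.395 -0.908
outer loop
vertex 3.343 -1.995 -1.393
vertex 4.12 -3.86 -0.705
vertex 3.24 -3.765 -0.607
endloop
endfacet
facet normal 0.144 0.395 0.908
outer loop
vertex 3.398 -3.331 0.391
vertex 4.38 -1.655 -0.493
vertex 3.5 -1.56 -0.395
endloop
endfacet
facet normal -0.052 -0.912 0.406
outer loop
vertex 4.277 -3.425 0.293
vertex 3.398 -3.331 0.391
vertex 4.12 -3.86 -0.705
endloop
endfacet
facet normal 0.143 0.395 0.908
outer loop
vertex 4.277 -3.425 0.293
vertex 4.38 -1.655 -0.493
vertex 3.398 -3.331 0.391
endloop
endfacet
facet normal 0.053 0.912 -0.406
outer loop
vertex 3.5 -1.56 -0.395
vertex 4.38 -1.655 -0.493
vertex 3.343 -1.995 -1.393
endloop
endfacet
facet normal -0.143 -0.395 -0.908
outer loop
vertex 4.222 -2.089 -1.491
vertex 4.12 -3.86 -0.705
vertex 3.343 -1.995 -1.393
endloop
endfacet
facet normal 0.052 0.913 -0.405
outer loop
vertex 3.343 -1.995 -1.393
vertex 4.38 -1.655 -0.493
vertex 4.222 -2.089 -1.491
endloop
endfacet
facet normal 0.988 -0.106 -0.109
outer loop
vertex 4.222 -2.089 -1.491
vertex 4.277 -3.425 0.293
vertex 4.12 -3.86 -0.705
endloop
endfacet
facet normal 0.988 -0.106 -0.110
outer loop
vertex 4.38 -1.655 -0.493
vertex 4.277 -3.425 0.293
vertex 4.222 -2.089 -1.491
endloop
endfacet

endsolid


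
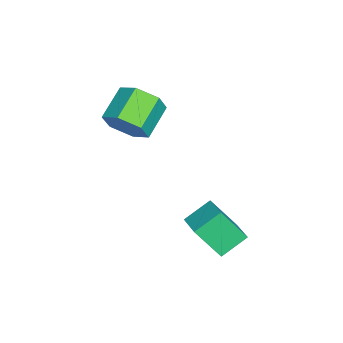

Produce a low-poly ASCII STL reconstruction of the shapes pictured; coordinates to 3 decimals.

solid 
facet normal 0.849 -0.249 -0.466
outer loop
vertex 0.245 -0.845 -0.493
vertex -0.274 -1.633 -1.019
vertex -0.219 -0.643 -1.447
endloop
endfacet
facet normal 0.307 0.950 0.052
outer loop
vertex 0.245 -0.845 -0.493
vertex -0.219 -0.643 -1.447
vertex -1.207 -0.419 0.304
endloop
endfacet
facet normal 0.307 0.950 0.052
outer loop
vertex -1.207 -0.419 0.304
vertex -0.219 -0.643 -1.447
vertex -1.671 -0.217 -0.65
endloop
endfacet
facet normal -0.849 0.249 0.466
outer loop
vertex -1.207 -0.419 0.304
vertex -1.671 -0.217 -0.65
vertex -1.726 -1.207 -0.221
endloop
endfacet
facet normal 0.849 -0.249 -0.467
outer loop
vertex -0.219 -0.643 -1.447
vertex -0.274 -1.633 -1.019
vertex -0.739 -1.431 -1.972
endloop
endfacet
facet normal -0.219 0.637 -0.739
outer loop
vertex -0.219 -0.643 -1.447
vertex -0.739 -1.431 -1.972
vertex -1.671 -0.217 -0.65
endloop
endfacet
facet normal -0.219 0.637 -0.739
outer loop
vertex -1.671 -0.217 -0.65
vertex -0.739 -1.431 -1.972
vertex -2.19 -1.005 -1.175
endloop
endfacet
facet normal -0.849 0.249 0.466
outer loop
vertex -1.671 -0.217 -0.65
vertex -2.19 -1.005 -1.175
vertex -1.726 -1.207 -0.221
endloop
endfacet
facet normal 0.849 -0.248 -0.467
outer loop
vertex -0.739 -1.431 -1.972
vertex -0.274 -1.633 -1.019
vertex -0.793 -2.421 -1.544
endloop
endfacet
facet normal -0.526 -0.313 -0.791
outer loop
vertex -0.739 -1.431 -1.972
vertex -0.793 -2.421 -1.544
vertex -2.19 -1.005 -1.175
endloop
endfacet
facet normal -0.526 -0.313 -0.791
outer loop
vertex -2.19 -1.005 -1.175
vertex -0.793 -2.421 -1.544
vertex -2.245 -1.995 -0.747
endloop
endfacet
facet normal -0.849 0.249 0.466
outer loop
vertex -2.19 -1.005 -1.175
vertex -2.245 -1.995 -0.747
vertex -1.726 -1.207 -0.221
endloop
endfacet
facet normal 0.849 -0.249 -0.466
outer loop
vertex -0.793 -2.421 -1.544
vertex -0.274 -1.633 -1.019
vertex -0.329 -2.623 -0.59
endloop
endfacet
facet normal -0.307 -0.950 -0.052
outer loop
vertex -0.793 -2.421 -1.544
vertex -0.329 -2.623 -0.59
vertex -2.245 -1.995 -0.747
endloop
endfacet
facet normal -0.307 -0.950 -0.052
outer loop
vertex -2.245 -1.995 -0.747
vertex -0.329 -2.623 -0.59
vertex -1.781 -2.197 0.207
endloop
endfacet
facet normal -0.849 0.249 0.466
outer loop
vertex -2.245 -1.995 -0.747
vertex -1.781 -2.197 0.207
vertex -1.726 -1.207 -0.221
endloop
endfacet
facet normal 0.849 -0.249 -0.466
outer loop
vertex -0.329 -2.623 -0.59
vertex -0.274 -1.633 -1.019
vertex 0.19 -1.835 -0.065
endloop
endfacet
facet normal 0.219 -0.637 0.739
outer loop
vertex -0.329 -2.623 -0.59
vertex 0.19 -1.835 -0.065
vertex -1.781 -2.197 0.207
endloop
endfacet
facet normal 0.219 -0.637 0.739
outer loop
vertex -1.781 -2.197 0.207
vertex 0.19 -1.835 -0.065
vertex -1.261 -1.409 0.732
endloop
endfacet
facet normal -0.849 0.249 0.467
outer loop
vertex -1.781 -2.197 0.207
vertex -1.261 -1.409 0.732
vertex -1.726 -1.207 -0.221
endloop
endfacet
facet normal 0.849 -0.249 -0.466
outer loop
vertex 0.19 -1.835 -0.065
vertex -0.274 -1.633 -1.019
vertex 0.245 -0.845 -0.493
endloop
endfacet
facet normal 0.526 0.313 0.791
outer loop
vertex 0.19 -1.835 -0.065
vertex 0.245 -0.845 -0.493
vertex -1.261 -1.409 0.732
endloop
endfacet
facet normal 0.526 0.313 0.791
outer loop
vertex -1.261 -1.409 0.732
vertex 0.245 -0.845 -0.493
vertex -1.207 -0.419 0.304
endloop
endfacet
facet normal -0.849 0.248 0.467
outer loop
vertex -1.261 -1.409 0.732
vertex -1.207 -0.419 0.304
vertex -1.726 -1.207 -0.221
endloop
endfacet
facet normal -0.832 -0.474 -0.286
outer loop
vertex 2.331 2.409 -2.692
vertex 2.227 3.478 -4.161
vertex 3.086 1.511 -3.399
endloop
endfacet
facet normal 0.058 -0.587 0.807
outer loop
vertex 4.193 2.142 -3.019
vertex 2.331 2.409 -2.692
vertex 3.086 1.511 -3.399
endloop
endfacet
facet normal -0.832 -0.474 -0.286
outer loop
vertex 3.086 1.511 -3.399
vertex 2.227 3.478 -4.161
vertex 2.982 2.58 -4.868
endloop
endfacet
facet normal 0.551 -0.656 -0.516
outer loop
vertex 2.982 2.58 -4.868
vertex 4.193 2.142 -3.019
vertex 3.086 1.511 -3.399
endloop
endfacet
facet normal -0.551 0.656 0.516
outer loop
vertex 2.331 2.409 -2.692
vertex 3.334 4.109 -3.781
vertex 2.227 3.478 -4.161
endloop
endfacet
facet normal 0.058 -0.587 0.807
outer loop
vertex 3.438 3.04 -2.312
vertex 2.331 2.409 -2.692
vertex 4.193 2.142 -3.019
endloop
endfacet
facet normal -0.551 0.656 0.516
outer loop
vertex 3.438 3.04 -2.312
vertex 3.334 4.109 -3.781
vertex 2.331 2.409 -2.692
endloop
endfacet
facet normal -0.058 0.587 -0.807
outer loop
vertex 2.227 3.478 -4.161
vertex 3.334 4.109 -3.781
vertex 2.982 2.58 -4.868
endloop
endfacet
facet normal 0.551 -0.656 -0.516
outer loop
vertex 4.089 3.211 -4.488
vertex 4.193 2.142 -3.019
vertex 2.982 2.58 -4.868
endloop
endfacet
facet normal -0.058 0.587 -0.807
outer loop
vertex 2.982 2.58 -4.868
vertex 3.334 4.109 -3.781
vertex 4.089 3.211 -4.488
endloop
endfacet
facet normal 0.832 0.474 0.286
outer loop
vertex 4.089 3.211 -4.488
vertex 3.438 3.04 -2.312
vertex 4.193 2.142 -3.019
endloop
endfacet
facet normal 0.832 0.474 0.286
outer loop
vertex 3.334 4.109 -3.781
vertex 3.438 3.04 -2.312
vertex 4.089 3.211 -4.488
endloop
endfacet

endsolid


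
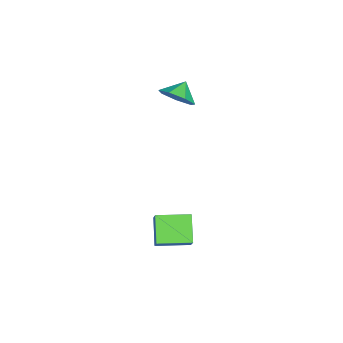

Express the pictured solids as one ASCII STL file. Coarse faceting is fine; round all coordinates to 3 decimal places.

solid 
facet normal -0.609 -0.165 -0.776
outer loop
vertex 1.506 -2.798 -2.833
vertex 1.155 -1.146 -2.908
vertex 2.7 -2.588 -3.815
endloop
endfacet
facet normal 0.208 -0.977 0.044
outer loop
vertex 3.345 -2.414 -2.992
vertex 1.506 -2.798 -2.833
vertex 2.7 -2.588 -3.815
endloop
endfacet
facet normal -0.609 -0.165 -0.776
outer loop
vertex 2.7 -2.588 -3.815
vertex 1.155 -1.146 -2.908
vertex 2.348 -0.937 -3.889
endloop
endfacet
facet normal 0.766 0.135 -0.629
outer loop
vertex 2.348 -0.937 -3.889
vertex 3.345 -2.414 -2.992
vertex 2.7 -2.588 -3.815
endloop
endfacet
facet normal -0.766 -0.134 0.629
outer loop
vertex 1.506 -2.798 -2.833
vertex 1.8 -0.972 -2.085
vertex 1.155 -1.146 -2.908
endloop
endfacet
facet normal 0.208 -0.977 0.045
outer loop
vertex 2.152 -2.623 -2.011
vertex 1.506 -2.798 -2.833
vertex 3.345 -2.414 -2.992
endloop
endfacet
facet normal -0.765 -0.135 0.630
outer loop
vertex 2.152 -2.623 -2.011
vertex 1.8 -0.972 -2.085
vertex 1.506 -2.798 -2.833
endloop
endfacet
facet normal -0.207 0.977 -0.044
outer loop
vertex 1.155 -1.146 -2.908
vertex 1.8 -0.972 -2.085
vertex 2.348 -0.937 -3.889
endloop
endfacet
facet normal 0.765 0.134 -0.630
outer loop
vertex 2.994 -0.762 -3.067
vertex 3.345 -2.414 -2.992
vertex 2.348 -0.937 -3.889
endloop
endfacet
facet normal -0.208 0.977 -0.044
outer loop
vertex 2.348 -0.937 -3.889
vertex 1.8 -0.972 -2.085
vertex 2.994 -0.762 -3.067
endloop
endfacet
facet normal 0.609 0.165 0.776
outer loop
vertex 2.994 -0.762 -3.067
vertex 2.152 -2.623 -2.011
vertex 3.345 -2.414 -2.992
endloop
endfacet
facet normal 0.609 0.165 0.776
outer loop
vertex 1.8 -0.972 -2.085
vertex 2.152 -2.623 -2.011
vertex 2.994 -0.762 -3.067
endloop
endfacet
facet normal 0.716 -0.339 -0.611
outer loop
vertex -1.462 -2.429 3.92
vertex -1.978 -2.137 3.153
vertex -1.313 -1.643 3.658
endloop
endfacet
facet normal 0.057 0.306 0.950
outer loop
vertex -1.462 -2.429 3.92
vertex -1.313 -1.643 3.658
vertex -2.722 -1.783 3.787
endloop
endfacet
facet normal 0.716 -0.339 -0.610
outer loop
vertex -1.313 -1.643 3.658
vertex -1.978 -2.137 3.153
vertex -1.665 -1.229 3.015
endloop
endfacet
facet normal -0.032 0.832 0.553
outer loop
vertex -1.313 -1.643 3.658
vertex -1.665 -1.229 3.015
vertex -2.722 -1.783 3.787
endloop
endfacet
facet normal 0.716 -0.339 -0.610
outer loop
vertex -1.665 -1.229 3.015
vertex -1.978 -2.137 3.153
vertex -2.252 -1.498 2.476
endloop
endfacet
facet normal -0.443 0.896 0.036
outer loop
vertex -1.665 -1.229 3.015
vertex -2.252 -1.498 2.476
vertex -2.722 -1.783 3.787
endloop
endfacet
facet normal 0.716 -0.339 -0.610
outer loop
vertex -2.252 -1.498 2.476
vertex -1.978 -2.137 3.153
vertex -2.633 -2.248 2.446
endloop
endfacet
facet normal -0.868 0.449 -0.213
outer loop
vertex -2.252 -1.498 2.476
vertex -2.633 -2.248 2.446
vertex -2.722 -1.783 3.787
endloop
endfacet
facet normal 0.716 -0.340 -0.610
outer loop
vertex -2.633 -2.248 2.446
vertex -1.978 -2.137 3.153
vertex -2.521 -2.914 2.949
endloop
endfacet
facet normal -0.985 -0.170 -0.006
outer loop
vertex -2.633 -2.248 2.446
vertex -2.521 -2.914 2.949
vertex -2.722 -1.783 3.787
endloop
endfacet
facet normal 0.715 -0.340 -0.611
outer loop
vertex -2.521 -2.914 2.949
vertex -1.978 -2.137 3.153
vertex -1.999 -2.994 3.605
endloop
endfacet
facet normal -0.707 -0.498 0.502
outer loop
vertex -2.521 -2.914 2.949
vertex -1.999 -2.994 3.605
vertex -2.722 -1.783 3.787
endloop
endfacet
facet normal 0.715 -0.340 -0.611
outer loop
vertex -1.999 -2.994 3.605
vertex -1.978 -2.137 3.153
vertex -1.462 -2.429 3.92
endloop
endfacet
facet normal -0.244 -0.285 0.927
outer loop
vertex -1.999 -2.994 3.605
vertex -1.462 -2.429 3.92
vertex -2.722 -1.783 3.787
endloop
endfacet

endsolid


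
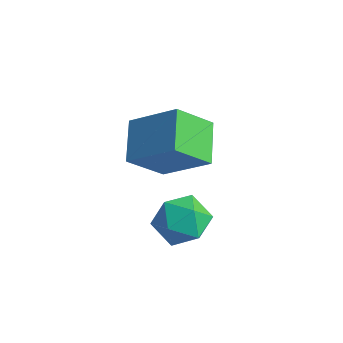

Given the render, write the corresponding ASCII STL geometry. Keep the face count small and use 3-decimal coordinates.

solid 
facet normal -0.760 -0.290 -0.581
outer loop
vertex -4.14 -3.134 2.552
vertex -5.134 -2.04 3.307
vertex -3.7 -1.92 1.371
endloop
endfacet
facet normal 0.599 -0.659 -0.455
outer loop
vertex -2.126 -1.32 2.573
vertex -4.14 -3.134 2.552
vertex -3.7 -1.92 1.371
endloop
endfacet
facet normal -0.760 -0.290 -0.581
outer loop
vertex -3.7 -1.92 1.371
vertex -5.134 -2.04 3.307
vertex -4.694 -0.826 2.126
endloop
endfacet
facet normal 0.251 0.694 -0.675
outer loop
vertex -4.694 -0.826 2.126
vertex -2.126 -1.32 2.573
vertex -3.7 -1.92 1.371
endloop
endfacet
facet normal -0.251 -0.694 0.675
outer loop
vertex -4.14 -3.134 2.552
vertex -3.56 -1.44 4.509
vertex -5.134 -2.04 3.307
endloop
endfacet
facet normal 0.599 -0.659 -0.455
outer loop
vertex -2.566 -2.534 3.754
vertex -4.14 -3.134 2.552
vertex -2.126 -1.32 2.573
endloop
endfacet
facet normal -0.251 -0.694 0.675
outer loop
vertex -2.566 -2.534 3.754
vertex -3.56 -1.44 4.509
vertex -4.14 -3.134 2.552
endloop
endfacet
facet normal -0.599 0.659 0.455
outer loop
vertex -5.134 -2.04 3.307
vertex -3.56 -1.44 4.509
vertex -4.694 -0.826 2.126
endloop
endfacet
facet normal 0.251 0.694 -0.675
outer loop
vertex -3.12 -0.226 3.328
vertex -2.126 -1.32 2.573
vertex -4.694 -0.826 2.126
endloop
endfacet
facet normal -0.599 0.659 0.455
outer loop
vertex -4.694 -0.826 2.126
vertex -3.56 -1.44 4.509
vertex -3.12 -0.226 3.328
endloop
endfacet
facet normal 0.760 0.290 0.581
outer loop
vertex -3.12 -0.226 3.328
vertex -2.566 -2.534 3.754
vertex -2.126 -1.32 2.573
endloop
endfacet
facet normal 0.760 0.290 0.581
outer loop
vertex -3.56 -1.44 4.509
vertex -2.566 -2.534 3.754
vertex -3.12 -0.226 3.328
endloop
endfacet
facet normal 0.357 0.816 -0.455
outer loop
vertex -0.365 -3.676 1.588
vertex -1.084 -3.118 2.024
vertex -0.196 -3.248 2.487
endloop
endfacet
facet normal 0.878 0.346 -0.330
outer loop
vertex -0.365 -3.676 1.588
vertex -0.196 -3.248 2.487
vertex 0.111 -4.194 2.312
endloop
endfacet
facet normal 0.707 -0.265 -0.655
outer loop
vertex -0.365 -3.676 1.588
vertex 0.111 -4.194 2.312
vertex -0.587 -4.648 1.742
endloop
endfacet
facet normal 0.080 -0.174 -0.981
outer loop
vertex -0.365 -3.676 1.588
vertex -0.587 -4.648 1.742
vertex -1.325 -3.984 1.564
endloop
endfacet
facet normal -0.137 0.494 -0.858
outer loop
vertex -0.365 -3.676 1.588
vertex -1.325 -3.984 1.564
vertex -1.084 -3.118 2.024
endloop
endfacet
facet normal 0.900 0.223 0.374
outer loop
vertex 0.111 -4.194 2.312
vertex -0.196 -3.248 2.487
vertex -0.315 -3.956 3.196
endloop
endfacet
facet normal 0.055 0.984 0.170
outer loop
vertex -0.196 -3.248 2.487
vertex -1.084 -3.118 2.024
vertex -1.053 -3.292 3.018
endloop
endfacet
facet normal -0.743 0.463 -0.483
outer loop
vertex -1.084 -3.118 2.024
vertex -1.325 -3.984 1.564
vertex -1.751 -3.746 2.448
endloop
endfacet
facet normal -0.391 -0.618 -0.682
outer loop
vertex -1.325 -3.984 1.564
vertex -0.587 -4.648 1.742
vertex -1.444 -4.692 2.273
endloop
endfacet
facet normal 0.624 -0.766 -0.154
outer loop
vertex -0.587 -4.648 1.742
vertex 0.111 -4.194 2.312
vertex -0.556 -4.822 2.736
endloop
endfacet
facet normal -0.080 0.174 0.981
outer loop
vertex -1.275 -4.264 3.172
vertex -0.315 -3.956 3.196
vertex -1.053 -3.292 3.018
endloop
endfacet
facet normal -0.707 0.265 0.655
outer loop
vertex -1.275 -4.264 3.172
vertex -1.053 -3.292 3.018
vertex -1.751 -3.746 2.448
endloop
endfacet
facet normal -0.878 -0.346 0.330
outer loop
vertex -1.275 -4.264 3.172
vertex -1.751 -3.746 2.448
vertex -1.444 -4.692 2.273
endloop
endfacet
facet normal -0.357 -0.816 0.455
outer loop
vertex -1.275 -4.264 3.172
vertex -1.444 -4.692 2.273
vertex -0.556 -4.822 2.736
endloop
endfacet
facet normal 0.137 -0.494 0.858
outer loop
vertex -1.275 -4.264 3.172
vertex -0.556 -4.822 2.736
vertex -0.315 -3.956 3.196
endloop
endfacet
facet normal 0.391 0.618 0.682
outer loop
vertex -1.053 -3.292 3.018
vertex -0.315 -3.956 3.196
vertex -0.196 -3.248 2.487
endloop
endfacet
facet normal -0.624 0.766 0.154
outer loop
vertex -1.751 -3.746 2.448
vertex -1.053 -3.292 3.018
vertex -1.084 -3.118 2.024
endloop
endfacet
facet normal -0.900 -0.223 -0.374
outer loop
vertex -1.444 -4.692 2.273
vertex -1.751 -3.746 2.448
vertex -1.325 -3.984 1.564
endloop
endfacet
facet normal -0.055 -0.984 -0.170
outer loop
vertex -0.556 -4.822 2.736
vertex -1.444 -4.692 2.273
vertex -0.587 -4.648 1.742
endloop
endfacet
facet normal 0.743 -0.463 0.483
outer loop
vertex -0.315 -3.956 3.196
vertex -0.556 -4.822 2.736
vertex 0.111 -4.194 2.312
endloop
endfacet

endsolid


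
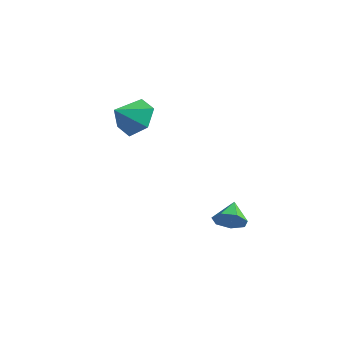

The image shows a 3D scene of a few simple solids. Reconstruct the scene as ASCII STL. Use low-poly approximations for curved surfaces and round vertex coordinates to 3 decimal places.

solid 
facet normal 0.544 -0.601 -0.585
outer loop
vertex 4.073 4.017 -2.861
vertex 3.468 3.568 -2.962
vertex 3.688 4.168 -3.374
endloop
endfacet
facet normal 0.245 0.964 0.100
outer loop
vertex 4.073 4.017 -2.861
vertex 3.688 4.168 -3.374
vertex 2.832 4.272 -2.278
endloop
endfacet
facet normal 0.544 -0.601 -0.585
outer loop
vertex 3.688 4.168 -3.374
vertex 3.468 3.568 -2.962
vertex 3.137 3.868 -3.578
endloop
endfacet
facet normal -0.344 0.871 -0.351
outer loop
vertex 3.688 4.168 -3.374
vertex 3.137 3.868 -3.578
vertex 2.832 4.272 -2.278
endloop
endfacet
facet normal 0.545 -0.601 -0.585
outer loop
vertex 3.137 3.868 -3.578
vertex 3.468 3.568 -2.962
vertex 2.836 3.342 -3.318
endloop
endfacet
facet normal -0.882 0.349 -0.315
outer loop
vertex 3.137 3.868 -3.578
vertex 2.836 3.342 -3.318
vertex 2.832 4.272 -2.278
endloop
endfacet
facet normal 0.545 -0.601 -0.585
outer loop
vertex 2.836 3.342 -3.318
vertex 3.468 3.568 -2.962
vertex 3.011 2.986 -2.79
endloop
endfacet
facet normal -0.962 -0.206 0.180
outer loop
vertex 2.836 3.342 -3.318
vertex 3.011 2.986 -2.79
vertex 2.832 4.272 -2.278
endloop
endfacet
facet normal 0.545 -0.601 -0.585
outer loop
vertex 3.011 2.986 -2.79
vertex 3.468 3.568 -2.962
vertex 3.53 3.069 -2.392
endloop
endfacet
facet normal -0.525 -0.377 0.763
outer loop
vertex 3.011 2.986 -2.79
vertex 3.53 3.069 -2.392
vertex 2.832 4.272 -2.278
endloop
endfacet
facet normal 0.544 -0.601 -0.585
outer loop
vertex 3.53 3.069 -2.392
vertex 3.468 3.568 -2.962
vertex 4.003 3.528 -2.424
endloop
endfacet
facet normal 0.102 -0.035 0.994
outer loop
vertex 3.53 3.069 -2.392
vertex 4.003 3.528 -2.424
vertex 2.832 4.272 -2.278
endloop
endfacet
facet normal 0.544 -0.601 -0.586
outer loop
vertex 4.003 3.528 -2.424
vertex 3.468 3.568 -2.962
vertex 4.073 4.017 -2.861
endloop
endfacet
facet normal 0.444 0.561 0.699
outer loop
vertex 4.003 3.528 -2.424
vertex 4.073 4.017 -2.861
vertex 2.832 4.272 -2.278
endloop
endfacet
facet normal -0.050 0.848 -0.527
outer loop
vertex 0.58 0.641 1.531
vertex 0.278 1.148 2.375
vertex 1.281 1.069 2.153
endloop
endfacet
facet normal 0.627 -0.757 -0.186
outer loop
vertex 0.58 0.641 1.531
vertex 1.281 1.069 2.153
vertex 0.342 0.072 3.045
endloop
endfacet
facet normal -0.050 0.847 -0.529
outer loop
vertex 1.281 1.069 2.153
vertex 0.278 1.148 2.375
vertex 0.979 1.577 2.996
endloop
endfacet
facet normal 0.810 -0.327 0.487
outer loop
vertex 1.281 1.069 2.153
vertex 0.979 1.577 2.996
vertex 0.342 0.072 3.045
endloop
endfacet
facet normal -0.050 0.847 -0.529
outer loop
vertex 0.979 1.577 2.996
vertex 0.278 1.148 2.375
vertex -0.024 1.656 3.218
endloop
endfacet
facet normal 0.211 -0.058 0.976
outer loop
vertex 0.979 1.577 2.996
vertex -0.024 1.656 3.218
vertex 0.342 0.072 3.045
endloop
endfacet
facet normal -0.050 0.847 -0.529
outer loop
vertex -0.024 1.656 3.218
vertex 0.278 1.148 2.375
vertex -0.725 1.227 2.597
endloop
endfacet
facet normal -0.569 -0.218 0.793
outer loop
vertex -0.024 1.656 3.218
vertex -0.725 1.227 2.597
vertex 0.342 0.072 3.045
endloop
endfacet
facet normal -0.050 0.848 -0.527
outer loop
vertex -0.725 1.227 2.597
vertex 0.278 1.148 2.375
vertex -0.422 0.72 1.753
endloop
endfacet
facet normal -0.752 -0.648 0.119
outer loop
vertex -0.725 1.227 2.597
vertex -0.422 0.72 1.753
vertex 0.342 0.072 3.045
endloop
endfacet
facet normal -0.050 0.848 -0.527
outer loop
vertex -0.422 0.72 1.753
vertex 0.278 1.148 2.375
vertex 0.58 0.641 1.531
endloop
endfacet
facet normal -0.154 -0.917 -0.369
outer loop
vertex -0.422 0.72 1.753
vertex 0.58 0.641 1.531
vertex 0.342 0.072 3.045
endloop
endfacet

endsolid


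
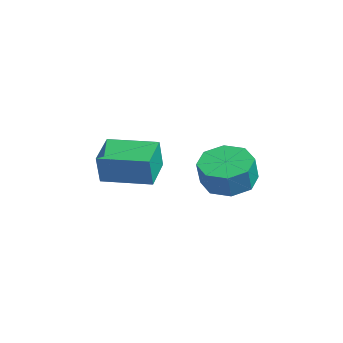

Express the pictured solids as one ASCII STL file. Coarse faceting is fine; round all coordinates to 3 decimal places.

solid 
facet normal -0.565 -0.825 -0.027
outer loop
vertex -1.831 -3.719 -0.611
vertex -2.917 -2.987 -0.243
vertex -2.086 -3.506 -1.785
endloop
endfacet
facet normal 0.798 -0.538 -0.271
outer loop
vertex -1.063 -2.013 -1.737
vertex -1.831 -3.719 -0.611
vertex -2.086 -3.506 -1.785
endloop
endfacet
facet normal -0.565 -0.824 -0.027
outer loop
vertex -2.086 -3.506 -1.785
vertex -2.917 -2.987 -0.243
vertex -3.171 -2.774 -1.418
endloop
endfacet
facet normal -0.208 0.174 -0.962
outer loop
vertex -3.171 -2.774 -1.418
vertex -1.063 -2.013 -1.737
vertex -2.086 -3.506 -1.785
endloop
endfacet
facet normal 0.209 -0.174 0.962
outer loop
vertex -1.831 -3.719 -0.611
vertex -1.894 -1.494 -0.195
vertex -2.917 -2.987 -0.243
endloop
endfacet
facet normal 0.799 -0.538 -0.270
outer loop
vertex -0.809 -2.226 -0.562
vertex -1.831 -3.719 -0.611
vertex -1.063 -2.013 -1.737
endloop
endfacet
facet normal 0.208 -0.174 0.962
outer loop
vertex -0.809 -2.226 -0.562
vertex -1.894 -1.494 -0.195
vertex -1.831 -3.719 -0.611
endloop
endfacet
facet normal -0.798 0.538 0.270
outer loop
vertex -2.917 -2.987 -0.243
vertex -1.894 -1.494 -0.195
vertex -3.171 -2.774 -1.418
endloop
endfacet
facet normal -0.209 0.174 -0.962
outer loop
vertex -2.149 -1.281 -1.369
vertex -1.063 -2.013 -1.737
vertex -3.171 -2.774 -1.418
endloop
endfacet
facet normal -0.798 0.538 0.271
outer loop
vertex -3.171 -2.774 -1.418
vertex -1.894 -1.494 -0.195
vertex -2.149 -1.281 -1.369
endloop
endfacet
facet normal 0.565 0.825 0.027
outer loop
vertex -2.149 -1.281 -1.369
vertex -0.809 -2.226 -0.562
vertex -1.063 -2.013 -1.737
endloop
endfacet
facet normal 0.565 0.824 0.027
outer loop
vertex -1.894 -1.494 -0.195
vertex -0.809 -2.226 -0.562
vertex -2.149 -1.281 -1.369
endloop
endfacet
facet normal -0.321 0.255 -0.912
outer loop
vertex -0.888 1.407 -2.417
vertex -1.75 0.953 -2.241
vertex -1.401 1.87 -2.107
endloop
endfacet
facet normal 0.662 0.749 -0.024
outer loop
vertex -0.888 1.407 -2.417
vertex -1.401 1.87 -2.107
vertex -0.529 1.122 -1.395
endloop
endfacet
facet normal 0.662 0.749 -0.024
outer loop
vertex -0.529 1.122 -1.395
vertex -1.401 1.87 -2.107
vertex -1.042 1.585 -1.086
endloop
endfacet
facet normal 0.321 -0.254 0.913
outer loop
vertex -0.529 1.122 -1.395
vertex -1.042 1.585 -1.086
vertex -1.39 0.667 -1.219
endloop
endfacet
facet normal -0.320 0.255 -0.912
outer loop
vertex -1.401 1.87 -2.107
vertex -1.75 0.953 -2.241
vertex -2.119 1.795 -1.876
endloop
endfacet
facet normal -0.013 0.962 0.273
outer loop
vertex -1.401 1.87 -2.107
vertex -2.119 1.795 -1.876
vertex -1.042 1.585 -1.086
endloop
endfacet
facet normal -0.012 0.962 0.273
outer loop
vertex -1.042 1.585 -1.086
vertex -2.119 1.795 -1.876
vertex -1.76 1.51 -0.854
endloop
endfacet
facet normal 0.321 -0.254 0.912
outer loop
vertex -1.042 1.585 -1.086
vertex -1.76 1.51 -0.854
vertex -1.39 0.667 -1.219
endloop
endfacet
facet normal -0.321 0.255 -0.912
outer loop
vertex -2.119 1.795 -1.876
vertex -1.75 0.953 -2.241
vertex -2.62 1.227 -1.858
endloop
endfacet
facet normal -0.678 0.611 0.409
outer loop
vertex -2.119 1.795 -1.876
vertex -2.62 1.227 -1.858
vertex -1.76 1.51 -0.854
endloop
endfacet
facet normal -0.678 0.611 0.409
outer loop
vertex -1.76 1.51 -0.854
vertex -2.62 1.227 -1.858
vertex -2.261 0.942 -0.836
endloop
endfacet
facet normal 0.321 -0.254 0.912
outer loop
vertex -1.76 1.51 -0.854
vertex -2.261 0.942 -0.836
vertex -1.39 0.667 -1.219
endloop
endfacet
facet normal -0.321 0.255 -0.912
outer loop
vertex -2.62 1.227 -1.858
vertex -1.75 0.953 -2.241
vertex -2.611 0.498 -2.065
endloop
endfacet
facet normal -0.947 -0.098 0.305
outer loop
vertex -2.62 1.227 -1.858
vertex -2.611 0.498 -2.065
vertex -2.261 0.942 -0.836
endloop
endfacet
facet normal -0.947 -0.098 0.305
outer loop
vertex -2.261 0.942 -0.836
vertex -2.611 0.498 -2.065
vertex -2.252 0.213 -1.043
endloop
endfacet
facet normal 0.321 -0.255 0.912
outer loop
vertex -2.261 0.942 -0.836
vertex -2.252 0.213 -1.043
vertex -1.39 0.667 -1.219
endloop
endfacet
facet normal -0.321 0.254 -0.913
outer loop
vertex -2.611 0.498 -2.065
vertex -1.75 0.953 -2.241
vertex -2.098 0.035 -2.374
endloop
endfacet
facet normal -0.662 -0.749 0.024
outer loop
vertex -2.611 0.498 -2.065
vertex -2.098 0.035 -2.374
vertex -2.252 0.213 -1.043
endloop
endfacet
facet normal -0.662 -0.749 0.024
outer loop
vertex -2.252 0.213 -1.043
vertex -2.098 0.035 -2.374
vertex -1.739 -0.25 -1.353
endloop
endfacet
facet normal 0.321 -0.255 0.912
outer loop
vertex -2.252 0.213 -1.043
vertex -1.739 -0.25 -1.353
vertex -1.39 0.667 -1.219
endloop
endfacet
facet normal -0.321 0.254 -0.912
outer loop
vertex -2.098 0.035 -2.374
vertex -1.75 0.953 -2.241
vertex -1.38 0.11 -2.606
endloop
endfacet
facet normal 0.012 -0.962 -0.273
outer loop
vertex -2.098 0.035 -2.374
vertex -1.38 0.11 -2.606
vertex -1.739 -0.25 -1.353
endloop
endfacet
facet normal 0.013 -0.962 -0.273
outer loop
vertex -1.739 -0.25 -1.353
vertex -1.38 0.11 -2.606
vertex -1.021 -0.175 -1.584
endloop
endfacet
facet normal 0.320 -0.255 0.912
outer loop
vertex -1.739 -0.25 -1.353
vertex -1.021 -0.175 -1.584
vertex -1.39 0.667 -1.219
endloop
endfacet
facet normal -0.321 0.254 -0.912
outer loop
vertex -1.38 0.11 -2.606
vertex -1.75 0.953 -2.241
vertex -0.879 0.678 -2.624
endloop
endfacet
facet normal 0.678 -0.611 -0.409
outer loop
vertex -1.38 0.11 -2.606
vertex -0.879 0.678 -2.624
vertex -1.021 -0.175 -1.584
endloop
endfacet
facet normal 0.678 -0.611 -0.409
outer loop
vertex -1.021 -0.175 -1.584
vertex -0.879 0.678 -2.624
vertex -0.52 0.393 -1.602
endloop
endfacet
facet normal 0.321 -0.255 0.912
outer loop
vertex -1.021 -0.175 -1.584
vertex -0.52 0.393 -1.602
vertex -1.39 0.667 -1.219
endloop
endfacet
facet normal -0.321 0.255 -0.912
outer loop
vertex -0.879 0.678 -2.624
vertex -1.75 0.953 -2.241
vertex -0.888 1.407 -2.417
endloop
endfacet
facet normal 0.947 0.098 -0.305
outer loop
vertex -0.879 0.678 -2.624
vertex -0.888 1.407 -2.417
vertex -0.52 0.393 -1.602
endloop
endfacet
facet normal 0.947 0.098 -0.305
outer loop
vertex -0.52 0.393 -1.602
vertex -0.888 1.407 -2.417
vertex -0.529 1.122 -1.395
endloop
endfacet
facet normal 0.321 -0.255 0.912
outer loop
vertex -0.52 0.393 -1.602
vertex -0.529 1.122 -1.395
vertex -1.39 0.667 -1.219
endloop
endfacet

endsolid


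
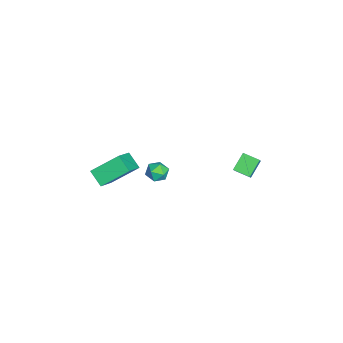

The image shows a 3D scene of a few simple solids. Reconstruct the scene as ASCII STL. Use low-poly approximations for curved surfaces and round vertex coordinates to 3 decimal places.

solid 
facet normal -0.663 0.411 0.626
outer loop
vertex -1.776 3.415 -0.156
vertex -1.41 4.407 -0.419
vertex -2.472 3.467 -0.927
endloop
endfacet
facet normal -0.336 -0.910 0.242
outer loop
vertex -1.61 2.933 -1.741
vertex -1.776 3.415 -0.156
vertex -2.472 3.467 -0.927
endloop
endfacet
facet normal -0.663 0.412 0.625
outer loop
vertex -2.472 3.467 -0.927
vertex -1.41 4.407 -0.419
vertex -2.105 4.459 -1.191
endloop
endfacet
facet normal -0.669 0.050 -0.741
outer loop
vertex -2.105 4.459 -1.191
vertex -1.61 2.933 -1.741
vertex -2.472 3.467 -0.927
endloop
endfacet
facet normal 0.669 -0.050 0.741
outer loop
vertex -1.776 3.415 -0.156
vertex -0.548 3.873 -1.233
vertex -1.41 4.407 -0.419
endloop
endfacet
facet normal -0.336 -0.910 0.242
outer loop
vertex -0.915 2.881 -0.969
vertex -1.776 3.415 -0.156
vertex -1.61 2.933 -1.741
endloop
endfacet
facet normal 0.669 -0.050 0.742
outer loop
vertex -0.915 2.881 -0.969
vertex -0.548 3.873 -1.233
vertex -1.776 3.415 -0.156
endloop
endfacet
facet normal 0.336 0.910 -0.241
outer loop
vertex -1.41 4.407 -0.419
vertex -0.548 3.873 -1.233
vertex -2.105 4.459 -1.191
endloop
endfacet
facet normal -0.669 0.050 -0.742
outer loop
vertex -1.244 3.925 -2.004
vertex -1.61 2.933 -1.741
vertex -2.105 4.459 -1.191
endloop
endfacet
facet normal 0.336 0.910 -0.242
outer loop
vertex -2.105 4.459 -1.191
vertex -0.548 3.873 -1.233
vertex -1.244 3.925 -2.004
endloop
endfacet
facet normal 0.664 -0.411 -0.625
outer loop
vertex -1.244 3.925 -2.004
vertex -0.915 2.881 -0.969
vertex -1.61 2.933 -1.741
endloop
endfacet
facet normal 0.662 -0.412 -0.626
outer loop
vertex -0.548 3.873 -1.233
vertex -0.915 2.881 -0.969
vertex -1.244 3.925 -2.004
endloop
endfacet
facet normal -0.971 0.004 -0.239
outer loop
vertex 1.116 -1.064 0.629
vertex 1.067 -1.785 0.817
vertex 0.943 -1.256 1.329
endloop
endfacet
facet normal -0.762 0.647 -0.011
outer loop
vertex 1.116 -1.064 0.629
vertex 0.943 -1.256 1.329
vertex 1.42 -0.696 1.203
endloop
endfacet
facet normal -0.233 0.870 -0.434
outer loop
vertex 1.116 -1.064 0.629
vertex 1.42 -0.696 1.203
vertex 1.839 -0.878 0.613
endloop
endfacet
facet normal -0.114 0.365 -0.924
outer loop
vertex 1.116 -1.064 0.629
vertex 1.839 -0.878 0.613
vertex 1.621 -1.551 0.374
endloop
endfacet
facet normal -0.570 -0.171 -0.803
outer loop
vertex 1.116 -1.064 0.629
vertex 1.621 -1.551 0.374
vertex 1.067 -1.785 0.817
endloop
endfacet
facet normal -0.501 0.573 0.648
outer loop
vertex 1.42 -0.696 1.203
vertex 0.943 -1.256 1.329
vertex 1.559 -1.189 1.746
endloop
endfacet
facet normal -0.838 -0.468 0.281
outer loop
vertex 0.943 -1.256 1.329
vertex 1.067 -1.785 0.817
vertex 1.341 -1.862 1.507
endloop
endfacet
facet normal -0.189 -0.751 -0.633
outer loop
vertex 1.067 -1.785 0.817
vertex 1.621 -1.551 0.374
vertex 1.76 -2.044 0.917
endloop
endfacet
facet normal 0.548 0.117 -0.828
outer loop
vertex 1.621 -1.551 0.374
vertex 1.839 -0.878 0.613
vertex 2.237 -1.484 0.791
endloop
endfacet
facet normal 0.354 0.934 -0.036
outer loop
vertex 1.839 -0.878 0.613
vertex 1.42 -0.696 1.203
vertex 2.113 -0.955 1.303
endloop
endfacet
facet normal 0.114 -0.365 0.924
outer loop
vertex 2.064 -1.676 1.491
vertex 1.559 -1.189 1.746
vertex 1.341 -1.862 1.507
endloop
endfacet
facet normal 0.233 -0.870 0.434
outer loop
vertex 2.064 -1.676 1.491
vertex 1.341 -1.862 1.507
vertex 1.76 -2.044 0.917
endloop
endfacet
facet normal 0.762 -0.647 0.011
outer loop
vertex 2.064 -1.676 1.491
vertex 1.76 -2.044 0.917
vertex 2.237 -1.484 0.791
endloop
endfacet
facet normal 0.971 -0.004 0.239
outer loop
vertex 2.064 -1.676 1.491
vertex 2.237 -1.484 0.791
vertex 2.113 -0.955 1.303
endloop
endfacet
facet normal 0.570 0.171 0.803
outer loop
vertex 2.064 -1.676 1.491
vertex 2.113 -0.955 1.303
vertex 1.559 -1.189 1.746
endloop
endfacet
facet normal -0.548 -0.117 0.828
outer loop
vertex 1.341 -1.862 1.507
vertex 1.559 -1.189 1.746
vertex 0.943 -1.256 1.329
endloop
endfacet
facet normal -0.354 -0.934 0.036
outer loop
vertex 1.76 -2.044 0.917
vertex 1.341 -1.862 1.507
vertex 1.067 -1.785 0.817
endloop
endfacet
facet normal 0.501 -0.573 -0.648
outer loop
vertex 2.237 -1.484 0.791
vertex 1.76 -2.044 0.917
vertex 1.621 -1.551 0.374
endloop
endfacet
facet normal 0.838 0.468 -0.281
outer loop
vertex 2.113 -0.955 1.303
vertex 2.237 -1.484 0.791
vertex 1.839 -0.878 0.613
endloop
endfacet
facet normal 0.189 0.751 0.633
outer loop
vertex 1.559 -1.189 1.746
vertex 2.113 -0.955 1.303
vertex 1.42 -0.696 1.203
endloop
endfacet
facet normal -0.774 0.220 -0.594
outer loop
vertex -0.492 -4.84 -0.884
vertex -0.911 -3.218 0.262
vertex 0.226 -4.169 -1.572
endloop
endfacet
facet normal 0.206 -0.799 -0.564
outer loop
vertex 1.751 -4.602 -0.402
vertex -0.492 -4.84 -0.884
vertex 0.226 -4.169 -1.572
endloop
endfacet
facet normal -0.774 0.220 -0.594
outer loop
vertex 0.226 -4.169 -1.572
vertex -0.911 -3.218 0.262
vertex -0.192 -2.547 -0.426
endloop
endfacet
facet normal 0.599 0.559 -0.573
outer loop
vertex -0.192 -2.547 -0.426
vertex 1.751 -4.602 -0.402
vertex 0.226 -4.169 -1.572
endloop
endfacet
facet normal -0.599 -0.560 0.573
outer loop
vertex -0.492 -4.84 -0.884
vertex 0.614 -3.651 1.432
vertex -0.911 -3.218 0.262
endloop
endfacet
facet normal 0.206 -0.799 -0.564
outer loop
vertex 1.032 -5.273 0.286
vertex -0.492 -4.84 -0.884
vertex 1.751 -4.602 -0.402
endloop
endfacet
facet normal -0.599 -0.559 0.573
outer loop
vertex 1.032 -5.273 0.286
vertex 0.614 -3.651 1.432
vertex -0.492 -4.84 -0.884
endloop
endfacet
facet normal -0.206 0.799 0.564
outer loop
vertex -0.911 -3.218 0.262
vertex 0.614 -3.651 1.432
vertex -0.192 -2.547 -0.426
endloop
endfacet
facet normal 0.599 0.560 -0.573
outer loop
vertex 1.332 -2.98 0.744
vertex 1.751 -4.602 -0.402
vertex -0.192 -2.547 -0.426
endloop
endfacet
facet normal -0.206 0.799 0.564
outer loop
vertex -0.192 -2.547 -0.426
vertex 0.614 -3.651 1.432
vertex 1.332 -2.98 0.744
endloop
endfacet
facet normal 0.774 -0.220 0.594
outer loop
vertex 1.332 -2.98 0.744
vertex 1.032 -5.273 0.286
vertex 1.751 -4.602 -0.402
endloop
endfacet
facet normal 0.774 -0.220 0.594
outer loop
vertex 0.614 -3.651 1.432
vertex 1.032 -5.273 0.286
vertex 1.332 -2.98 0.744
endloop
endfacet

endsolid
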